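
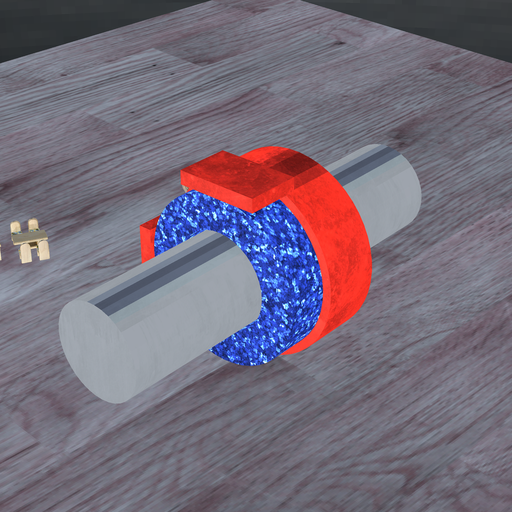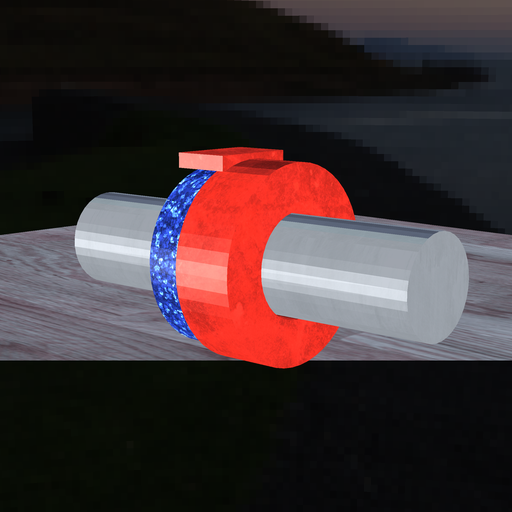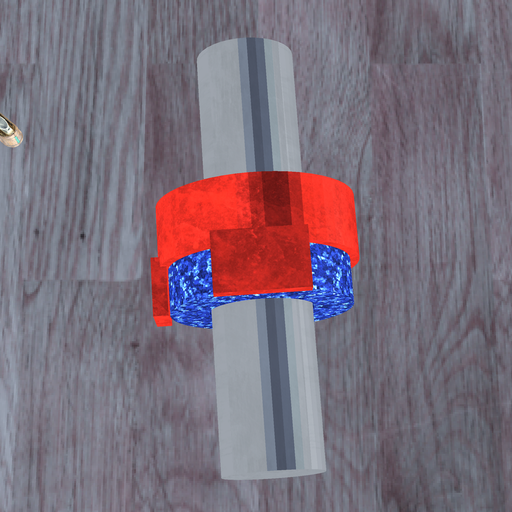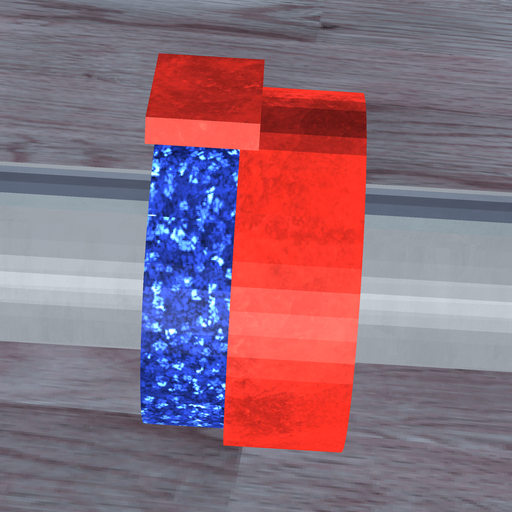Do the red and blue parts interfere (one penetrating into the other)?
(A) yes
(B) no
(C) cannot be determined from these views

(A) yes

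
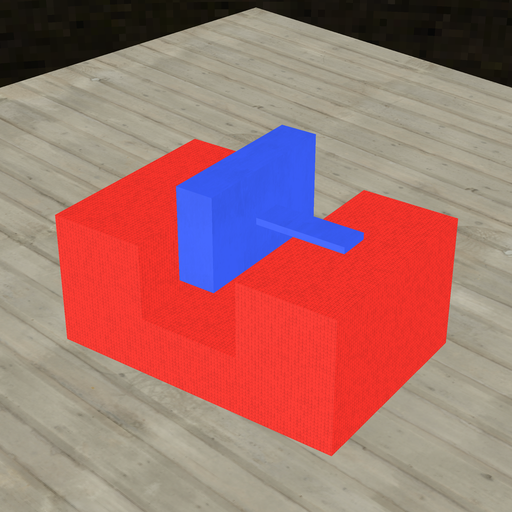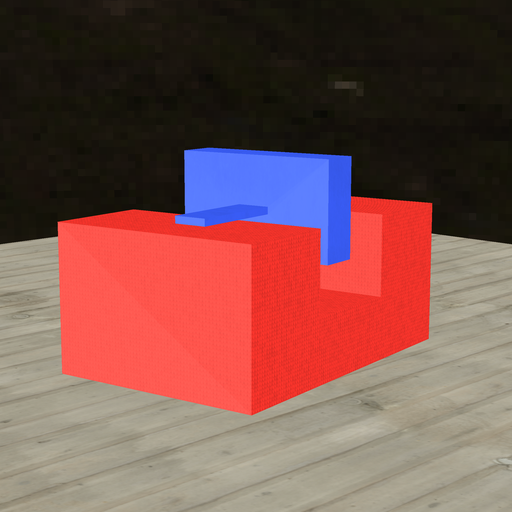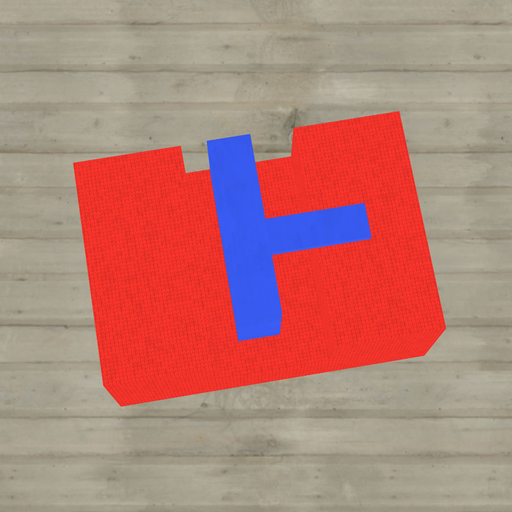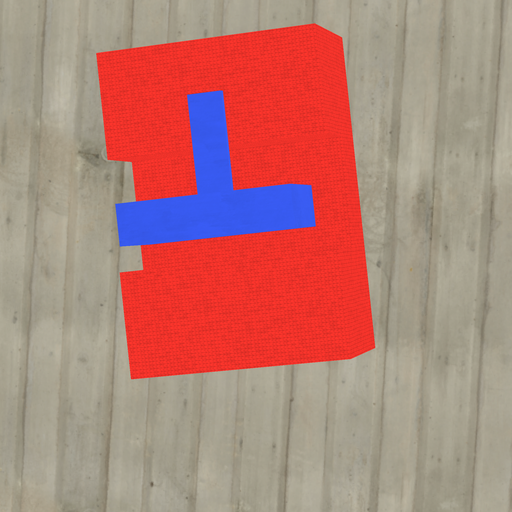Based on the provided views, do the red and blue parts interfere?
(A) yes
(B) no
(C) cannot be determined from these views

(B) no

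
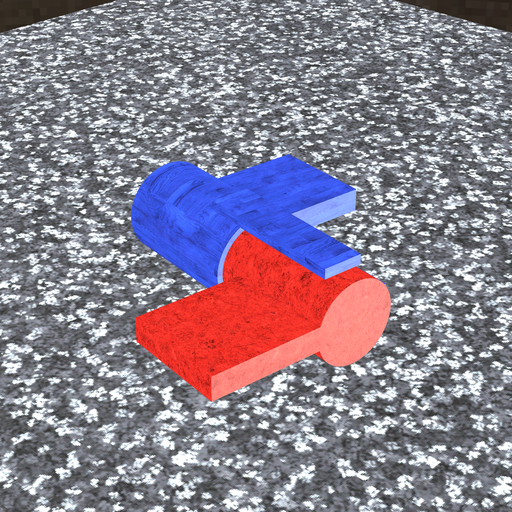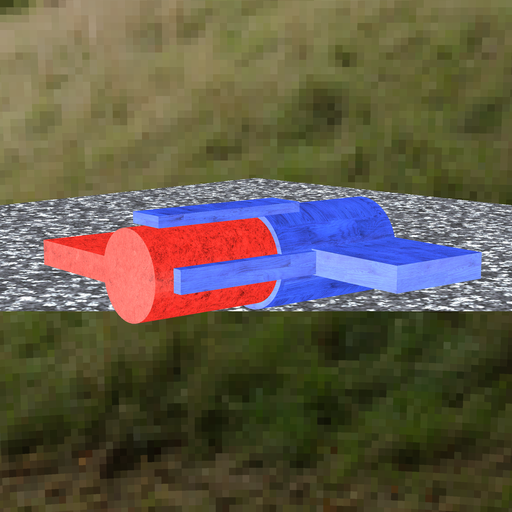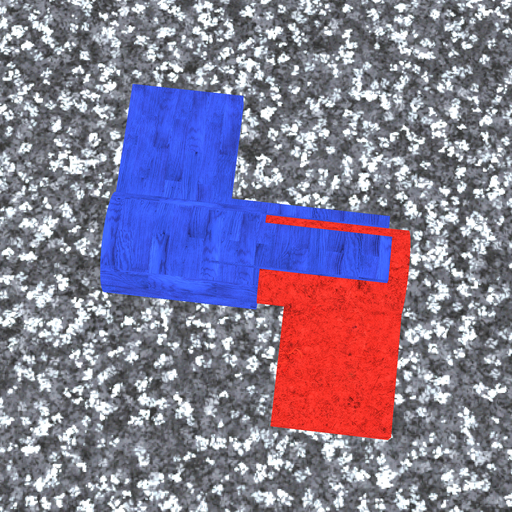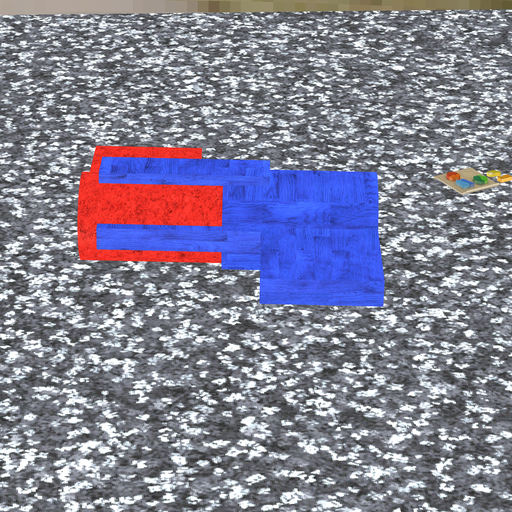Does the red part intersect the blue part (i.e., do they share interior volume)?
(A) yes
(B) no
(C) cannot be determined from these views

(A) yes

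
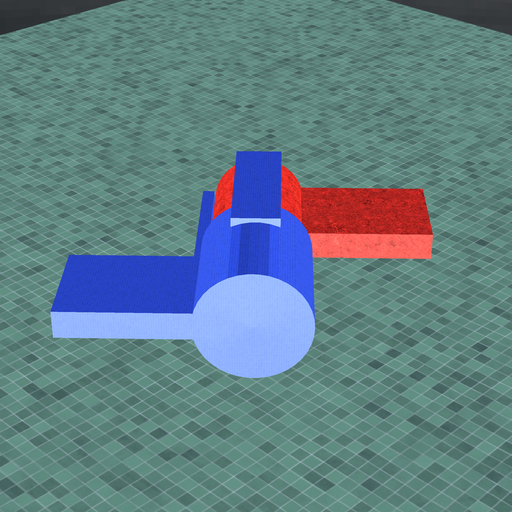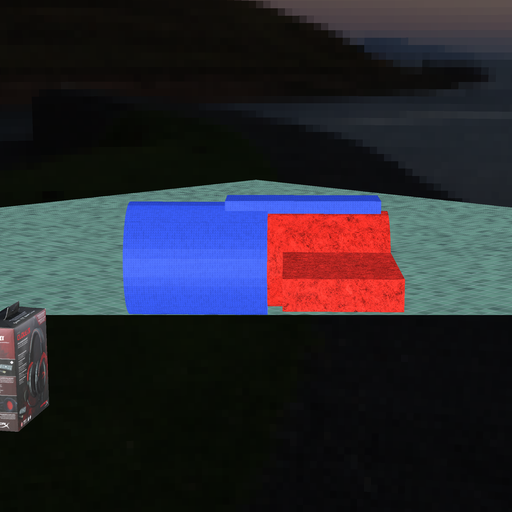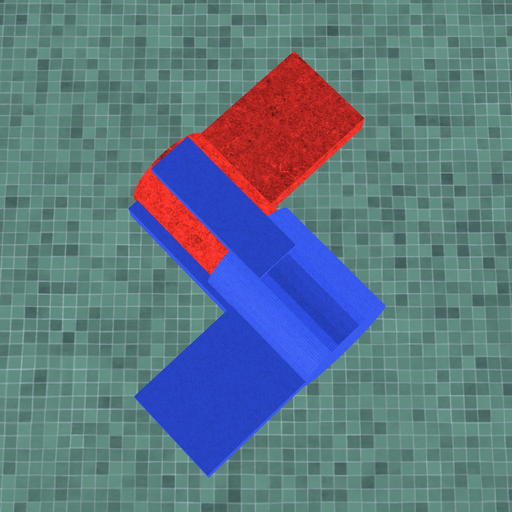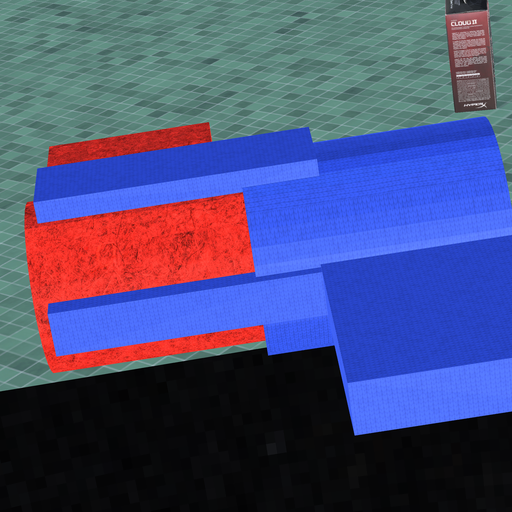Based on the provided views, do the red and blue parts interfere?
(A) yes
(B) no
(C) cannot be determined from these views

(A) yes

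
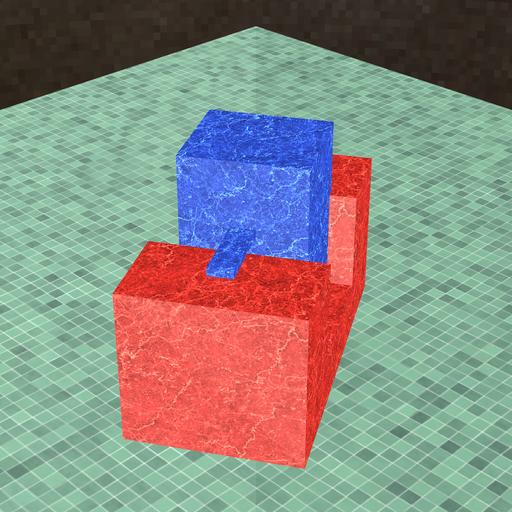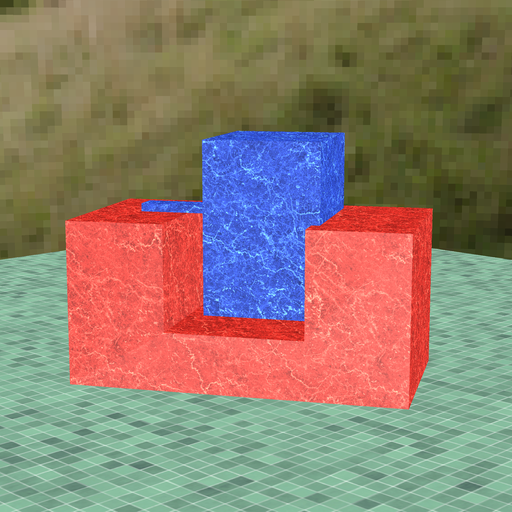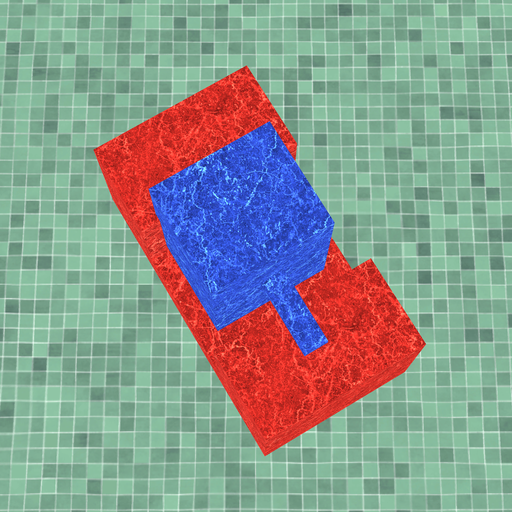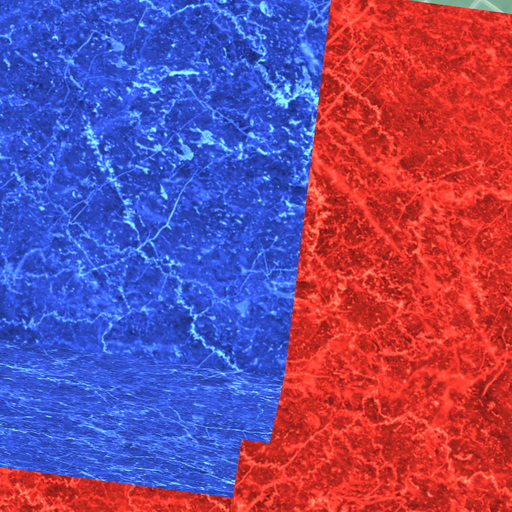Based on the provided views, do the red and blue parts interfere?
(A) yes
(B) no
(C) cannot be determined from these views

(A) yes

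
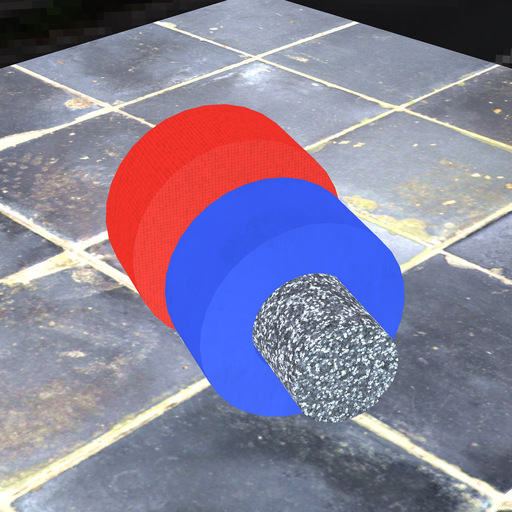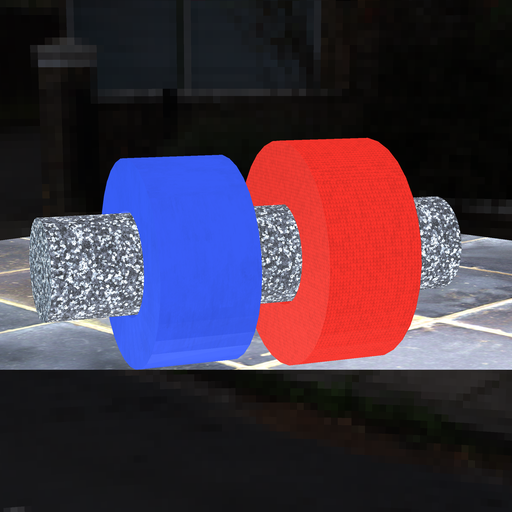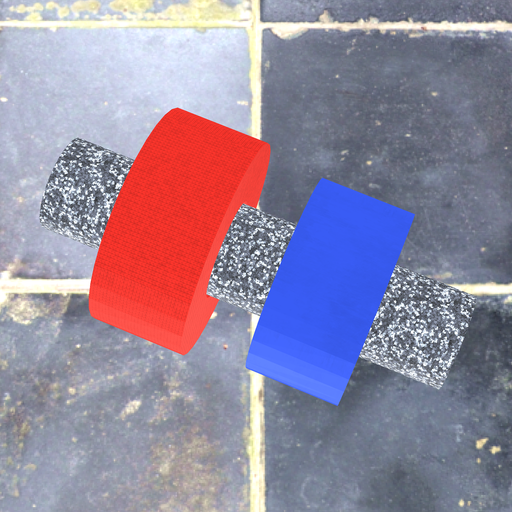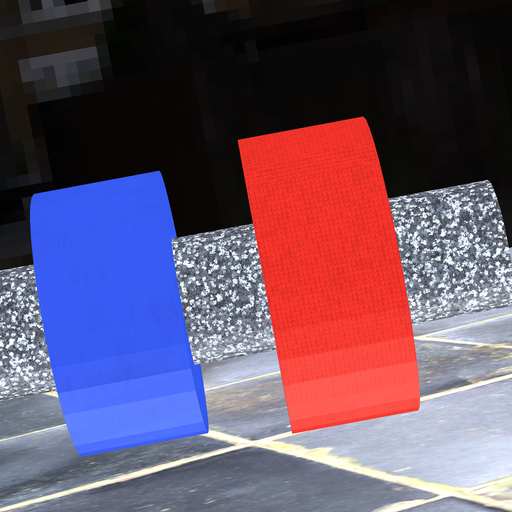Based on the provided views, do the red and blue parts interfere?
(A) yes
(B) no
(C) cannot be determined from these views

(B) no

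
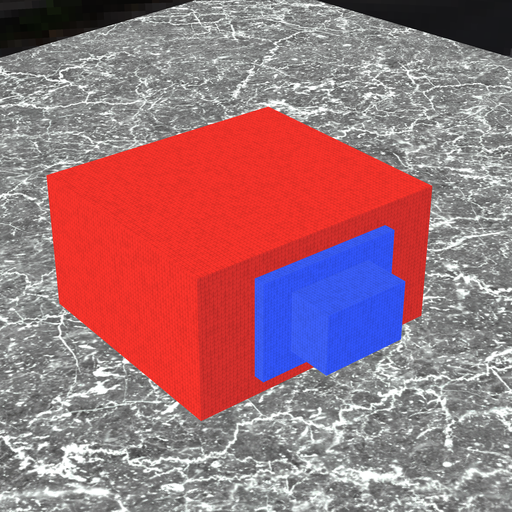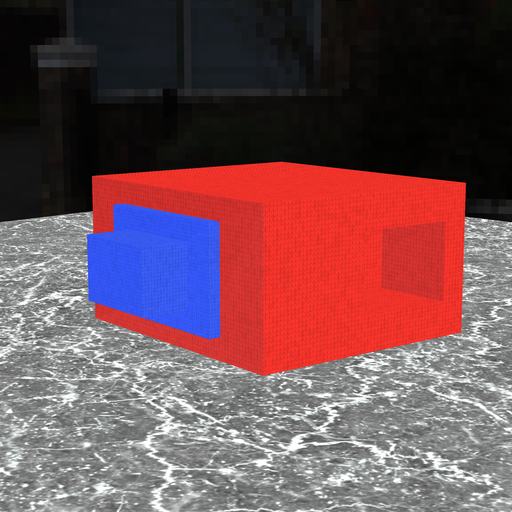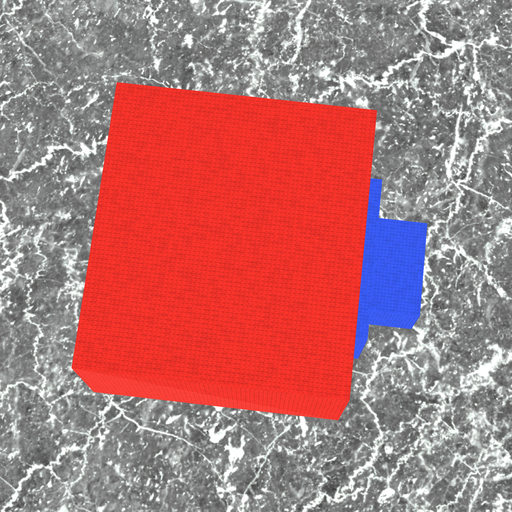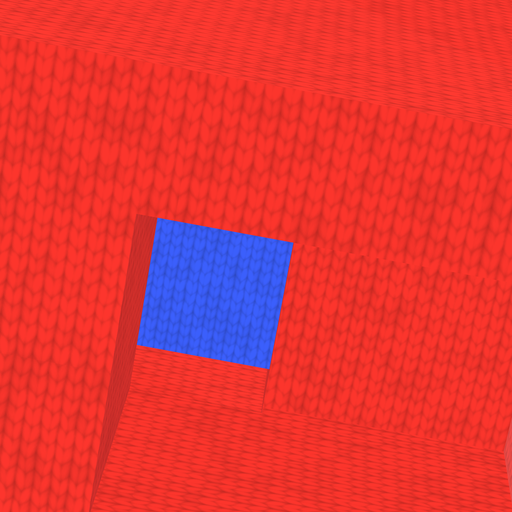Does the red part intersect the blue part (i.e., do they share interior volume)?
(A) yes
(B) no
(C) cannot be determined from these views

(A) yes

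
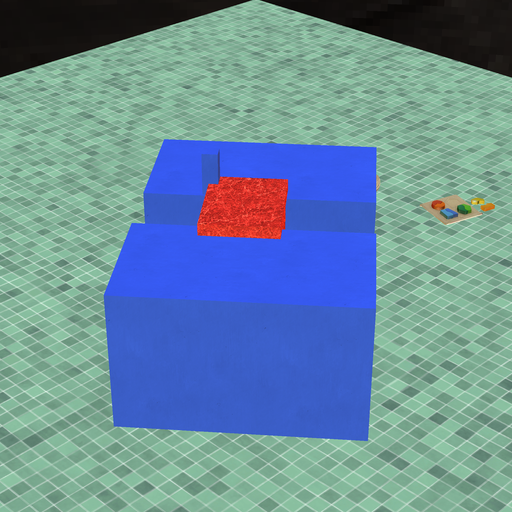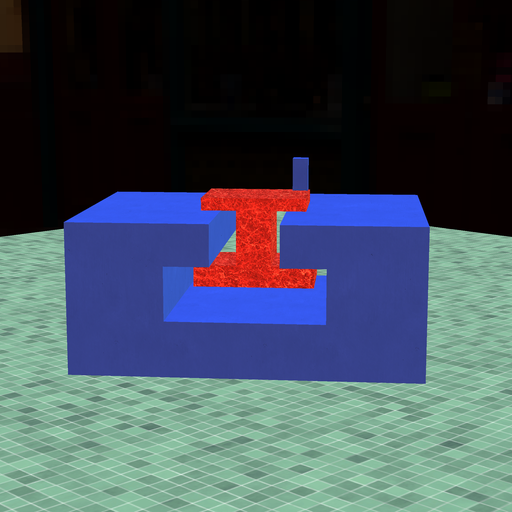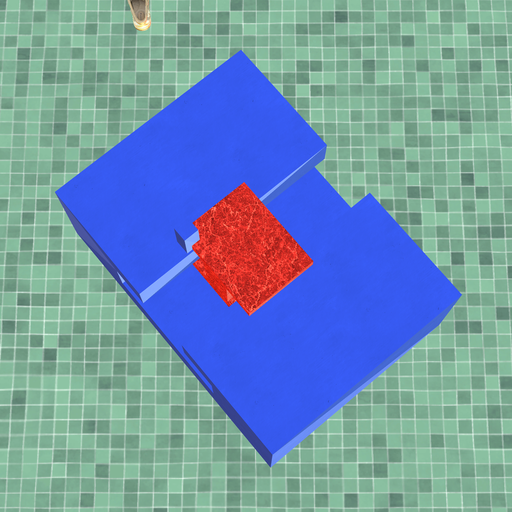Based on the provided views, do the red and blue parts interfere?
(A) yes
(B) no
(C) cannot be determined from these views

(A) yes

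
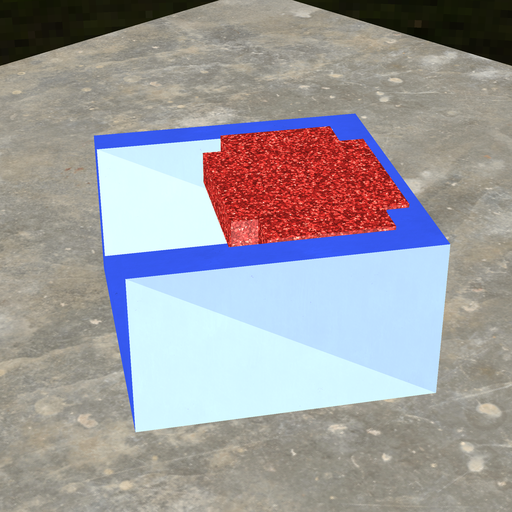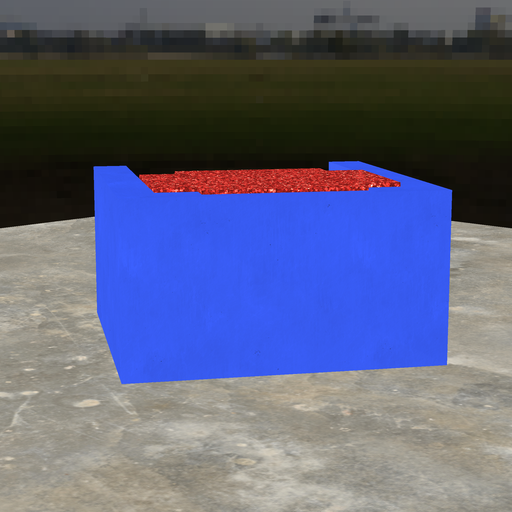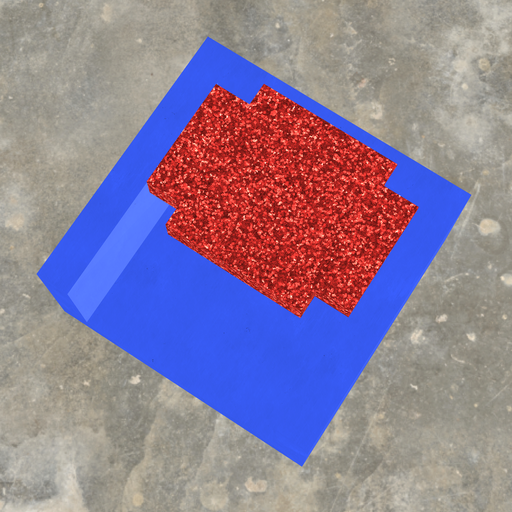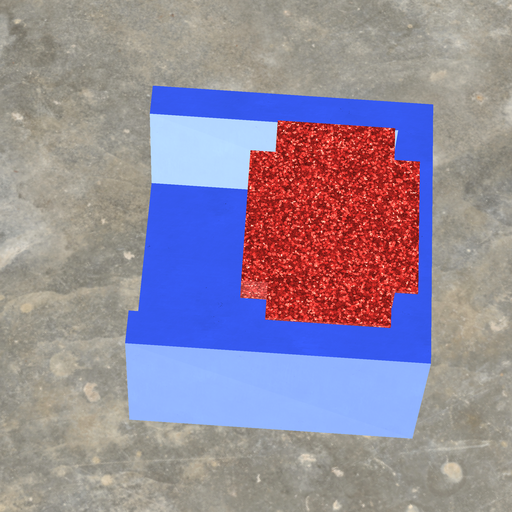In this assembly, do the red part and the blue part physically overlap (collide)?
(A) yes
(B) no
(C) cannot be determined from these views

(A) yes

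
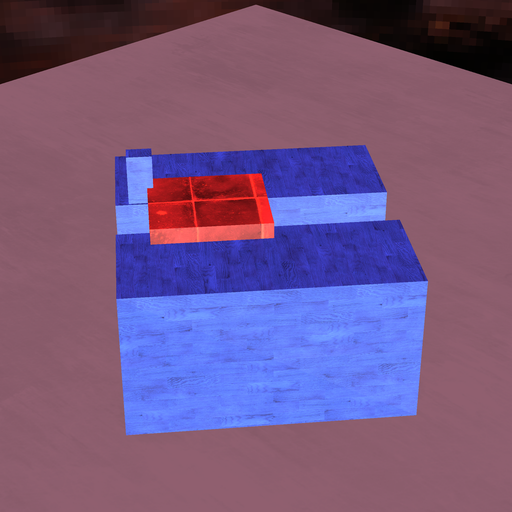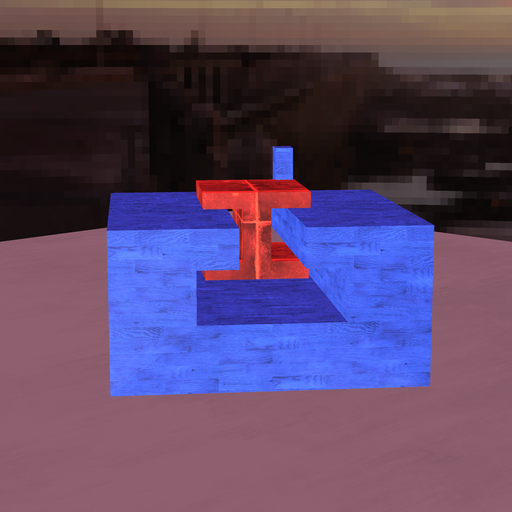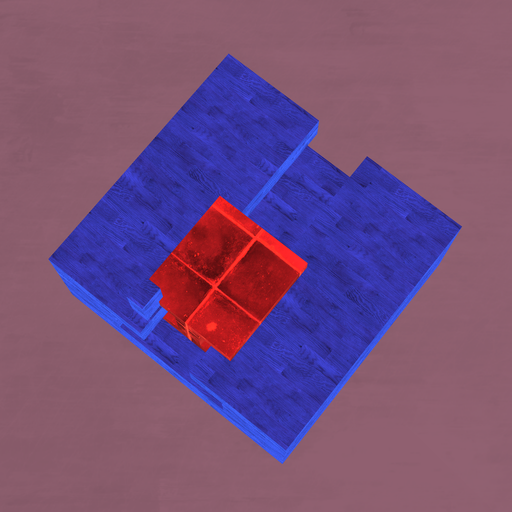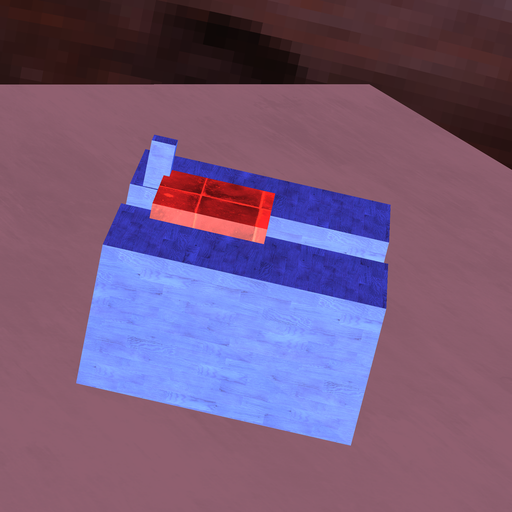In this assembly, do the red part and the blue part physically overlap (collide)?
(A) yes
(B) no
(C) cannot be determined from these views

(A) yes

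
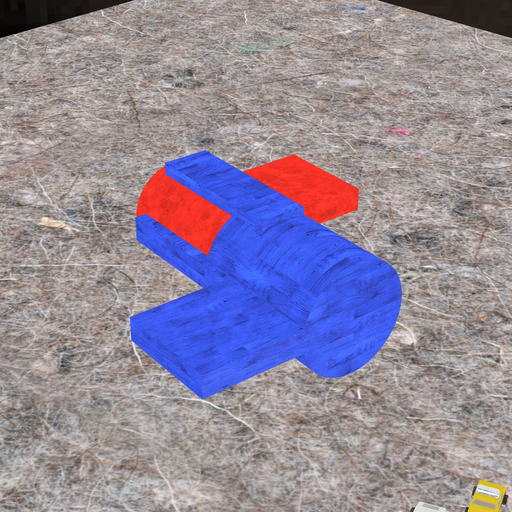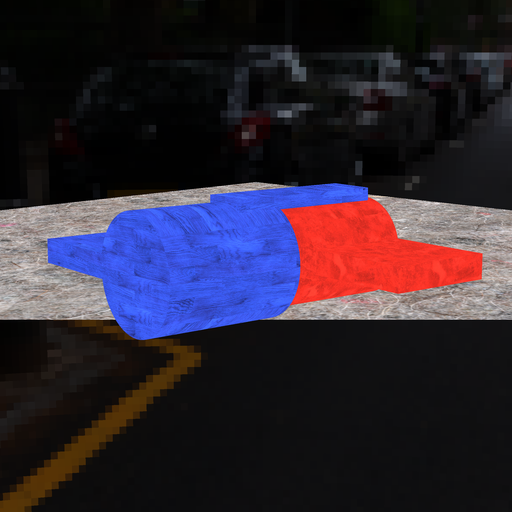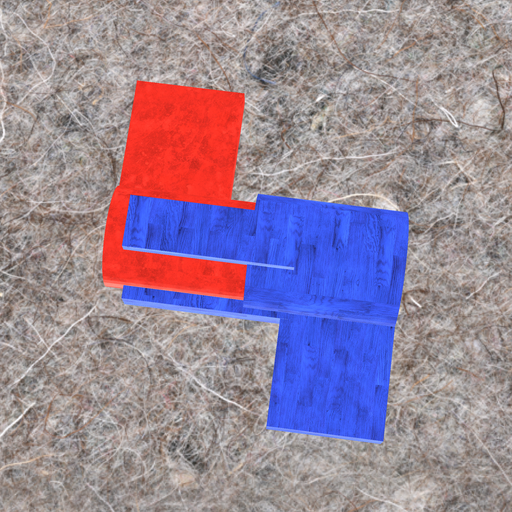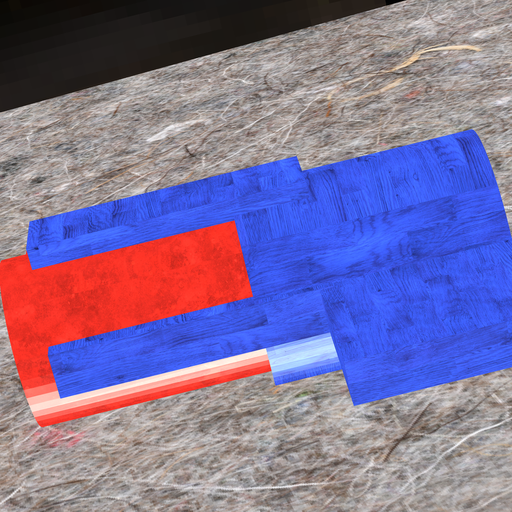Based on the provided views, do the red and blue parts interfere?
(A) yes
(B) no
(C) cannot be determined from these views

(A) yes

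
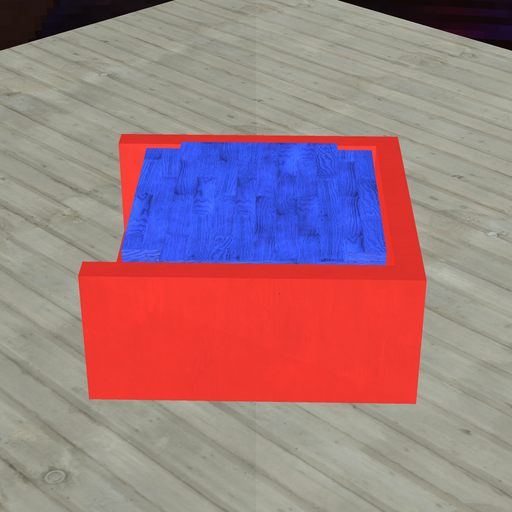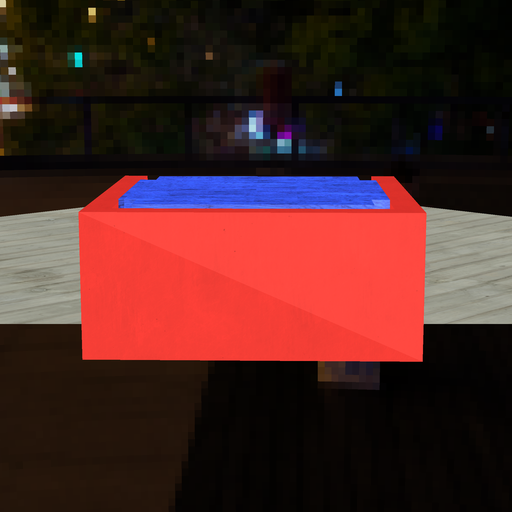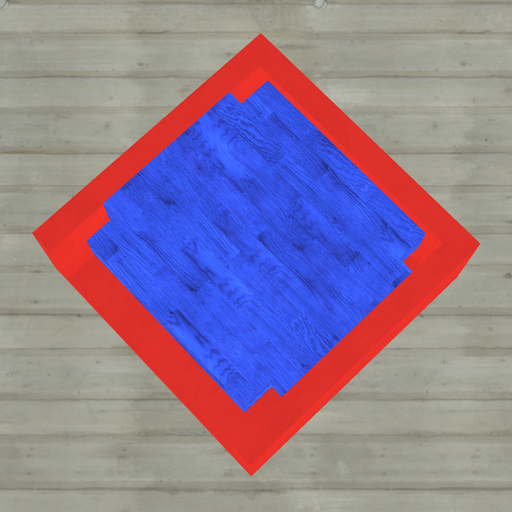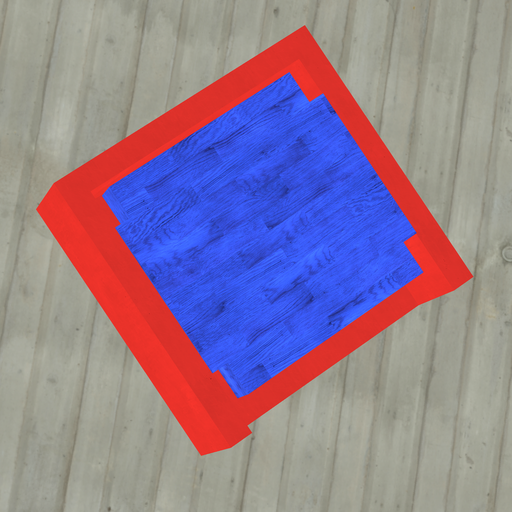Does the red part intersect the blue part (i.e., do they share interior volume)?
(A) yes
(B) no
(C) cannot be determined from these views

(B) no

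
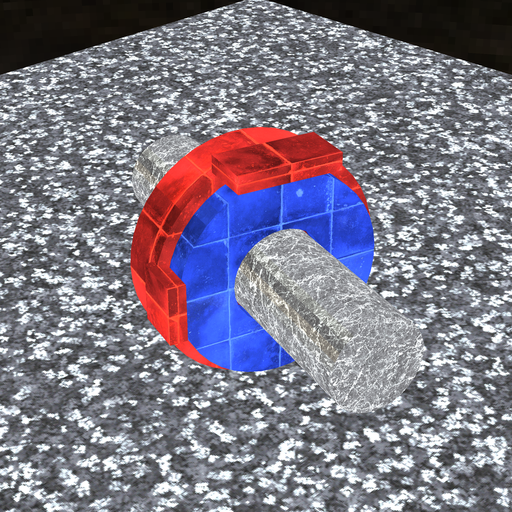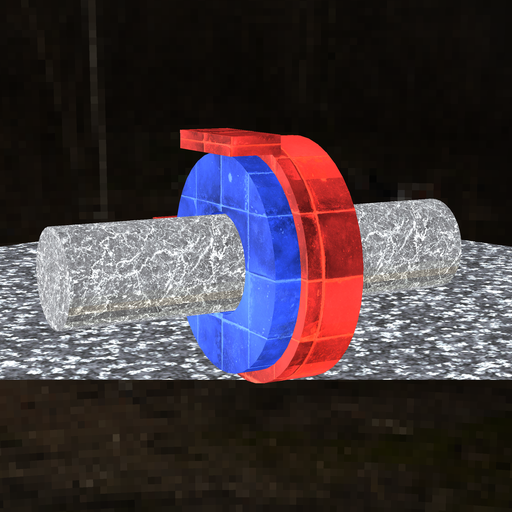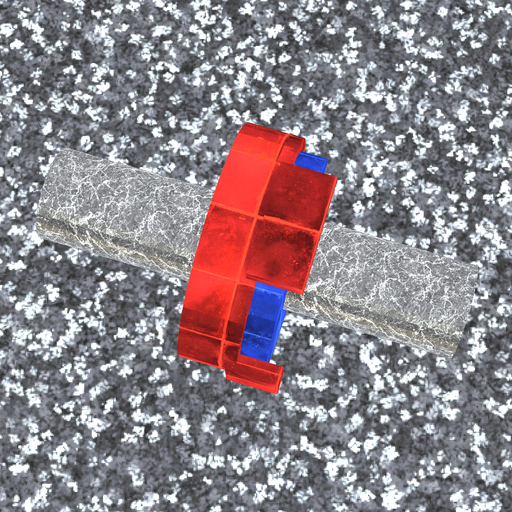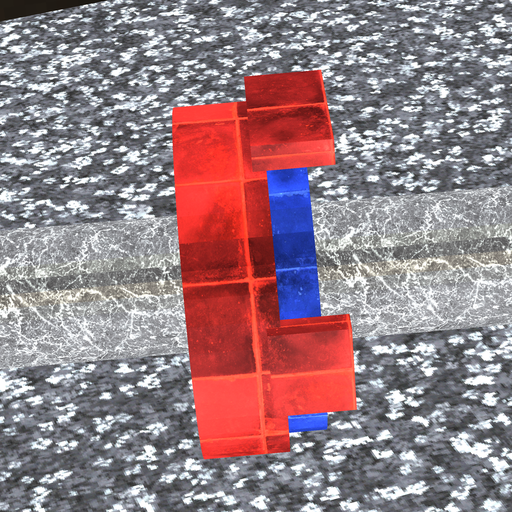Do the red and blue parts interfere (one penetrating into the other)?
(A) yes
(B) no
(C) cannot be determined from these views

(A) yes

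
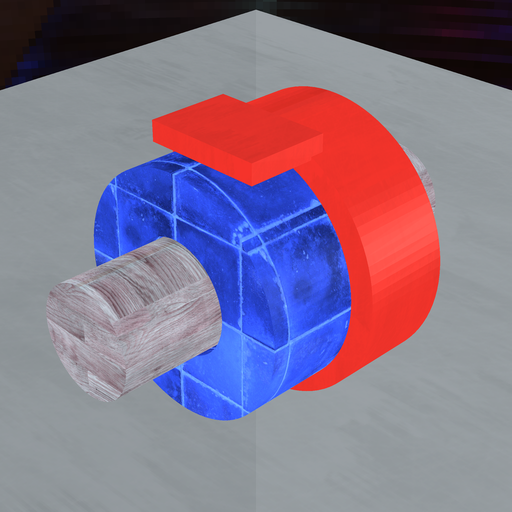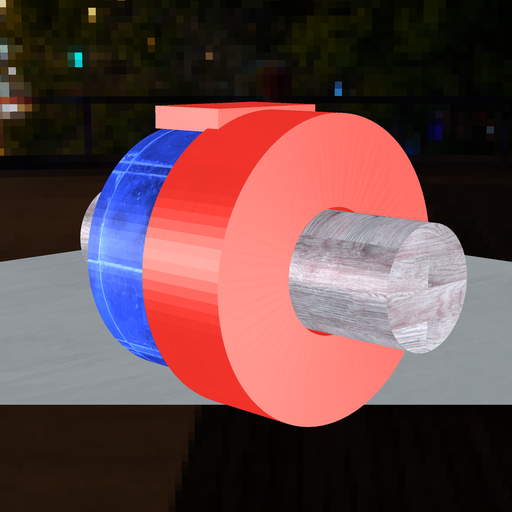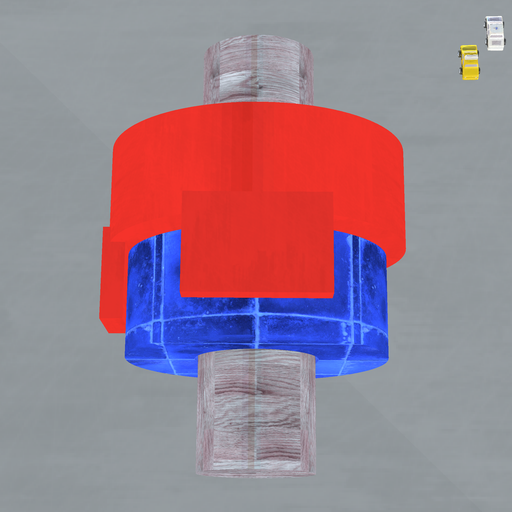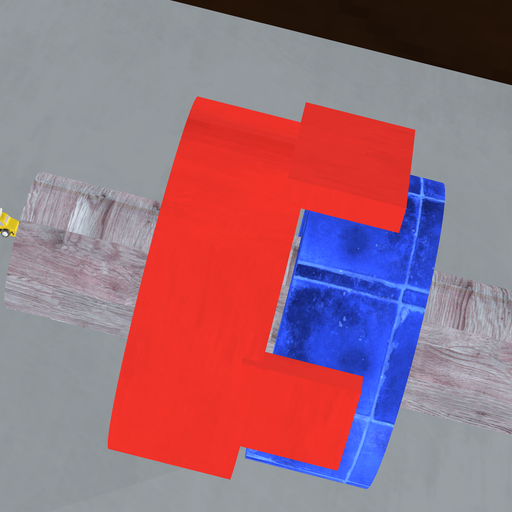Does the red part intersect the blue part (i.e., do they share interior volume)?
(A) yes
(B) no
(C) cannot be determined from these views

(B) no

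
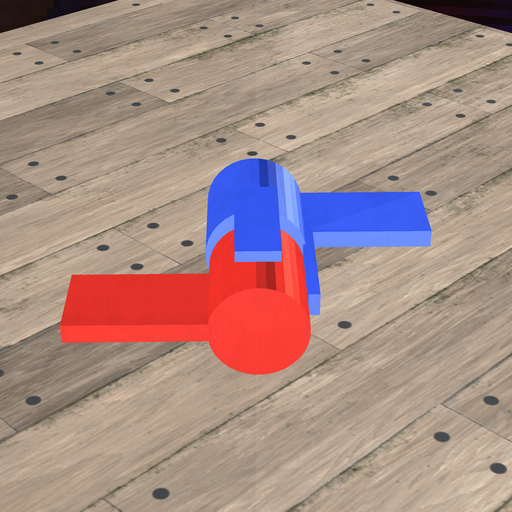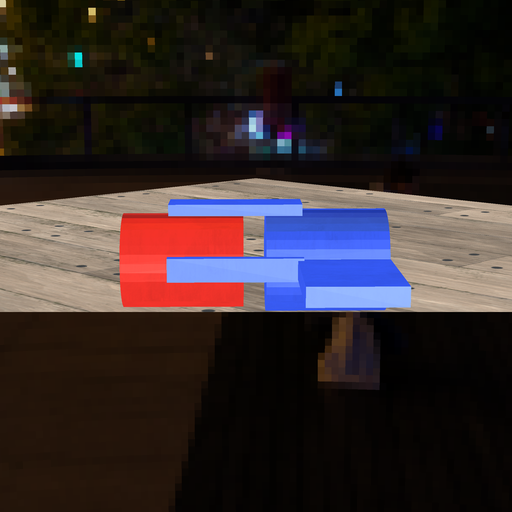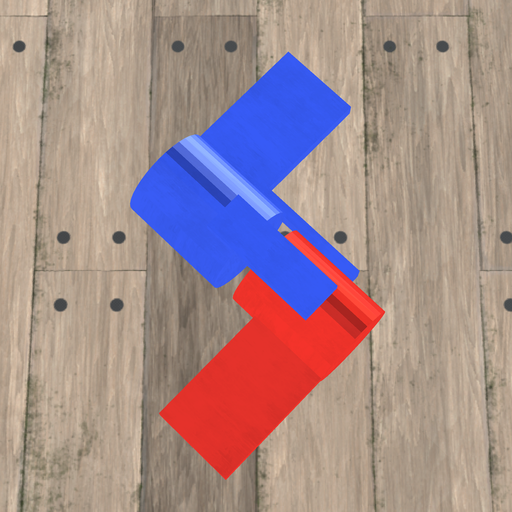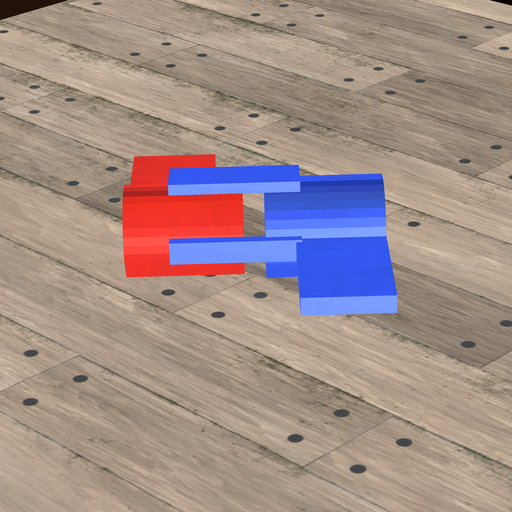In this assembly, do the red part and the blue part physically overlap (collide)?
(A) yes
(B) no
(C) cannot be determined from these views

(B) no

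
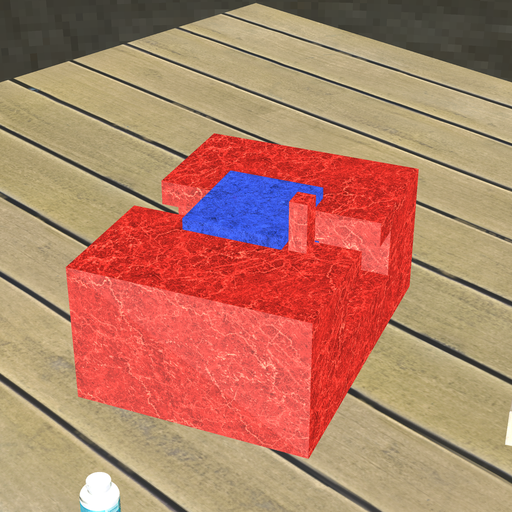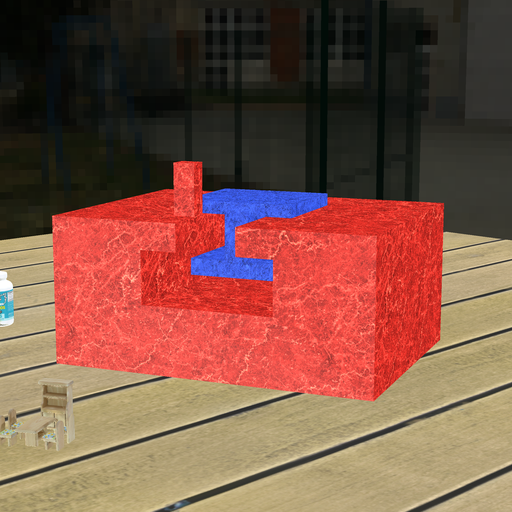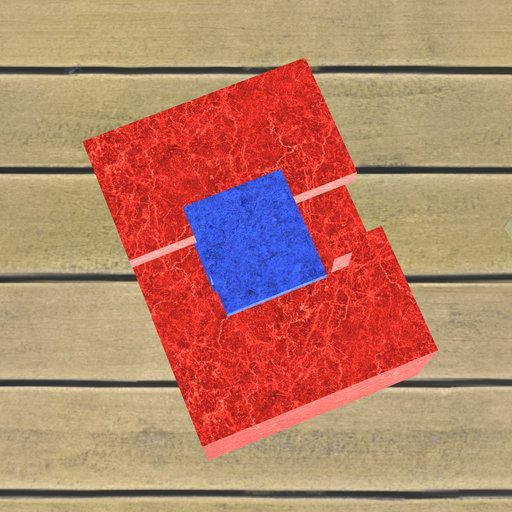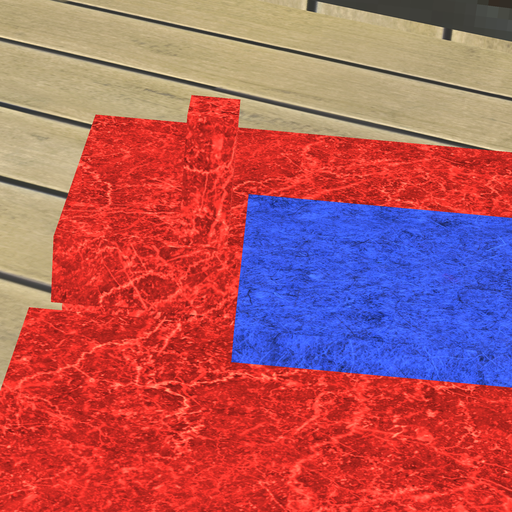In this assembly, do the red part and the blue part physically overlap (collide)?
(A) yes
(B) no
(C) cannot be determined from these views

(B) no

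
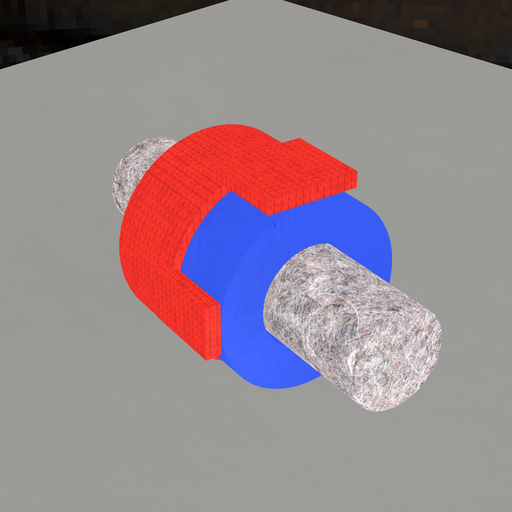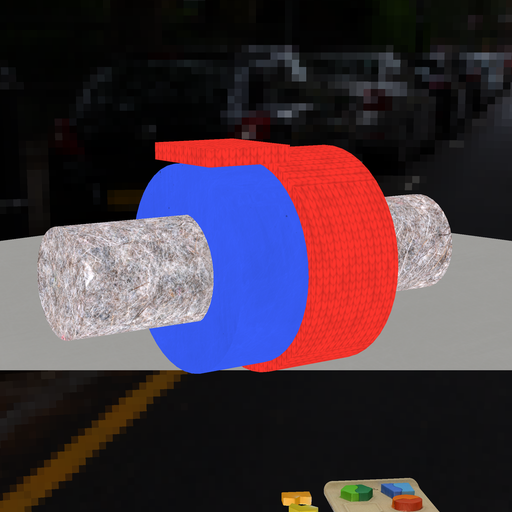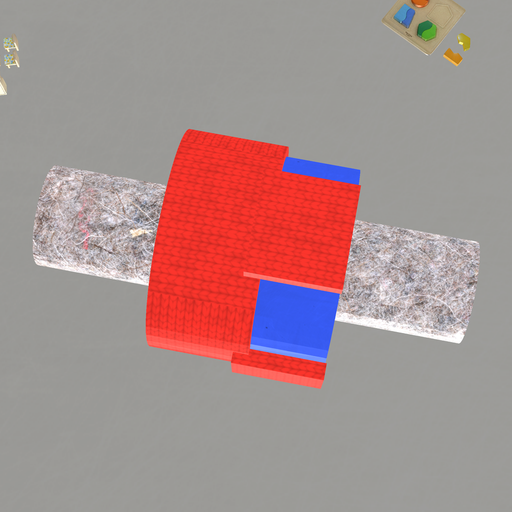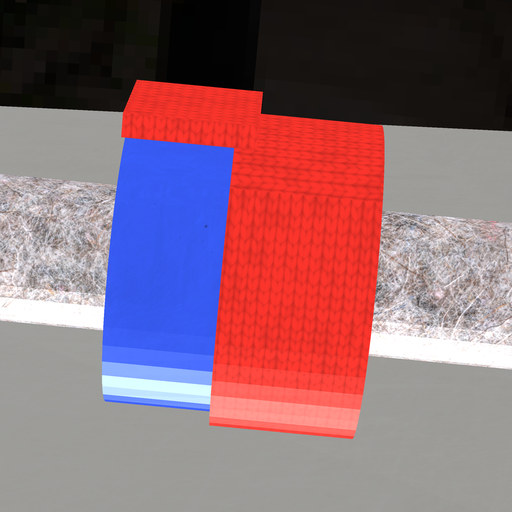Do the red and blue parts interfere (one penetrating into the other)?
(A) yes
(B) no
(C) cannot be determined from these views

(A) yes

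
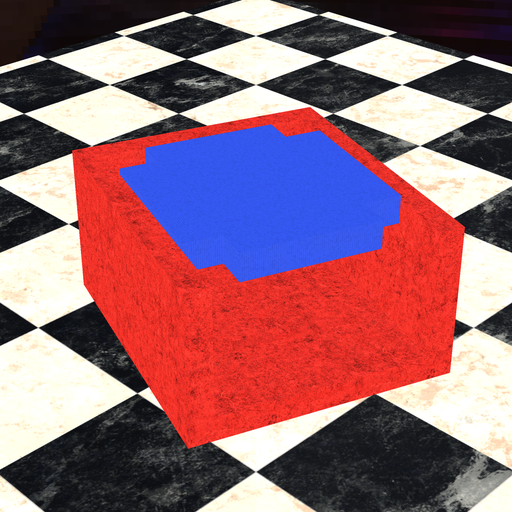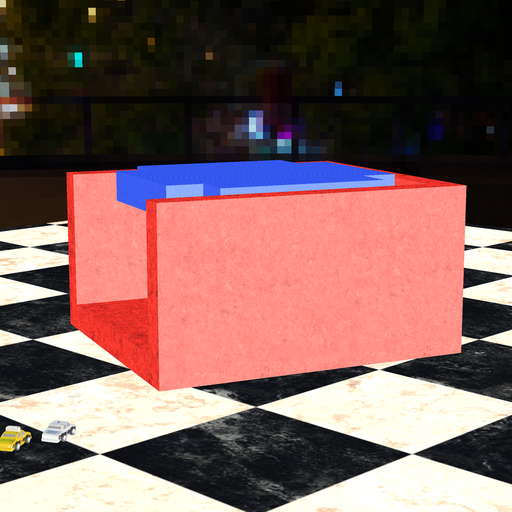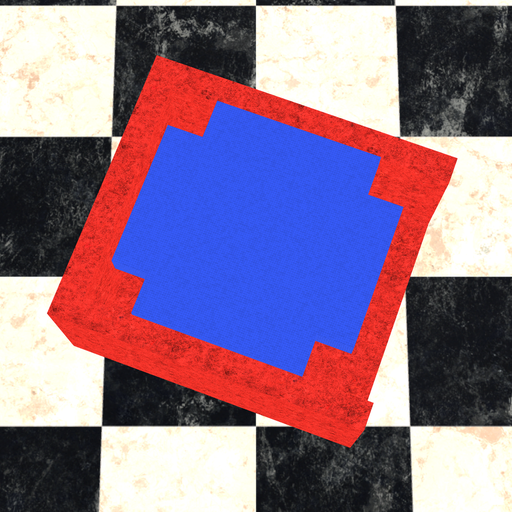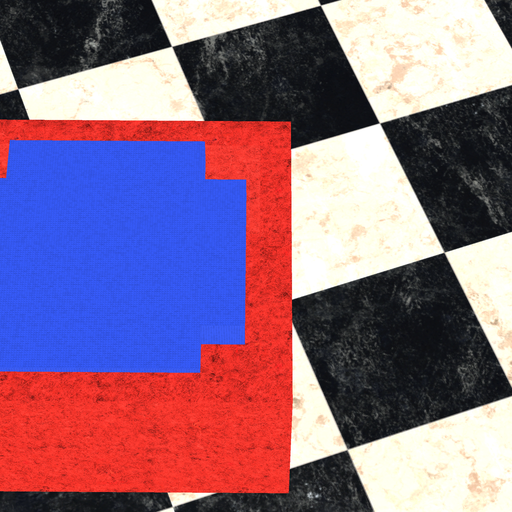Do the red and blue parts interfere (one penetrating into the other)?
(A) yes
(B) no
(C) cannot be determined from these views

(B) no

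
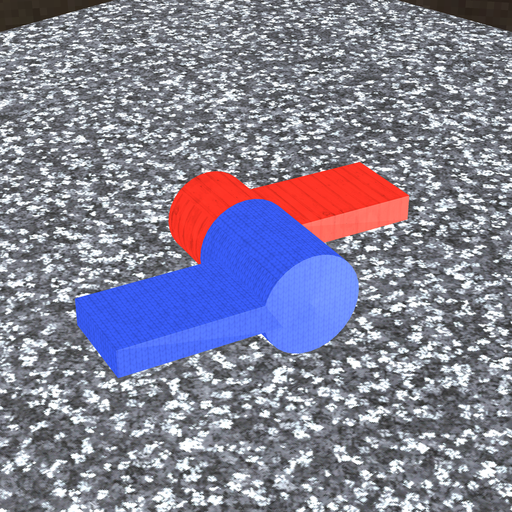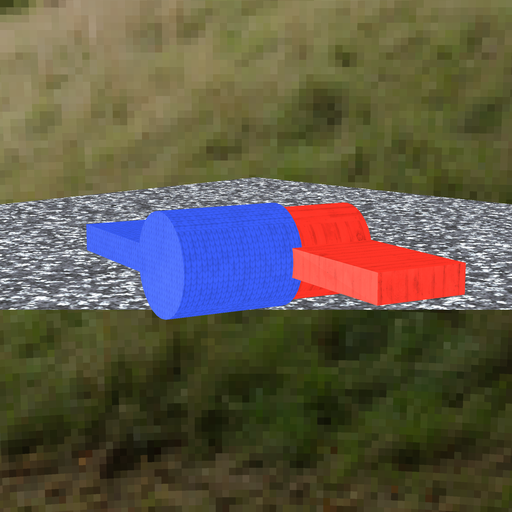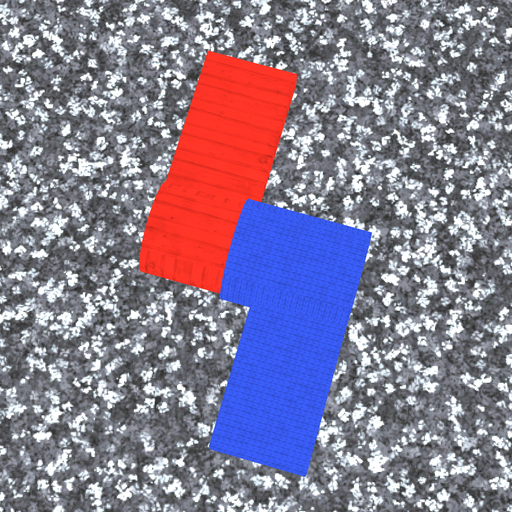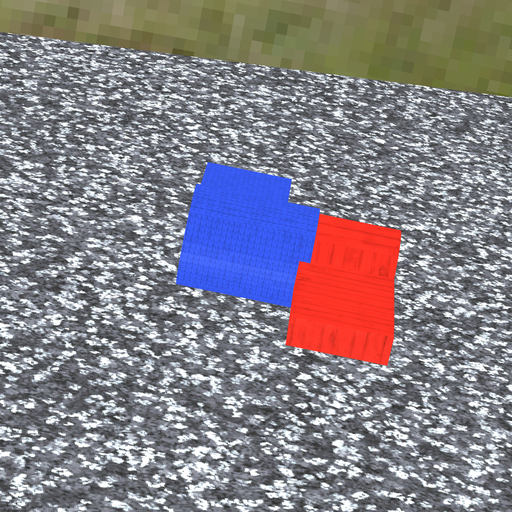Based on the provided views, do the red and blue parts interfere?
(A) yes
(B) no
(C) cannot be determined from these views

(A) yes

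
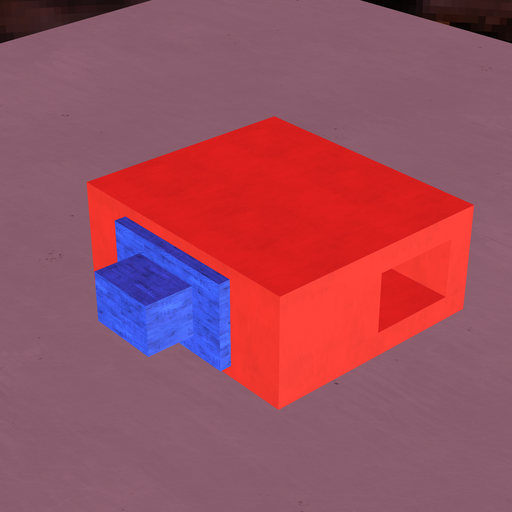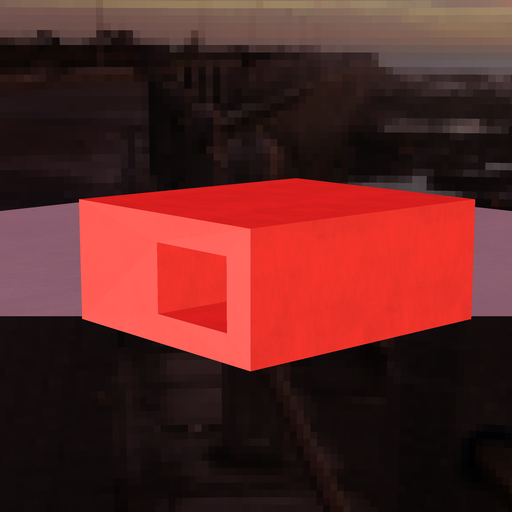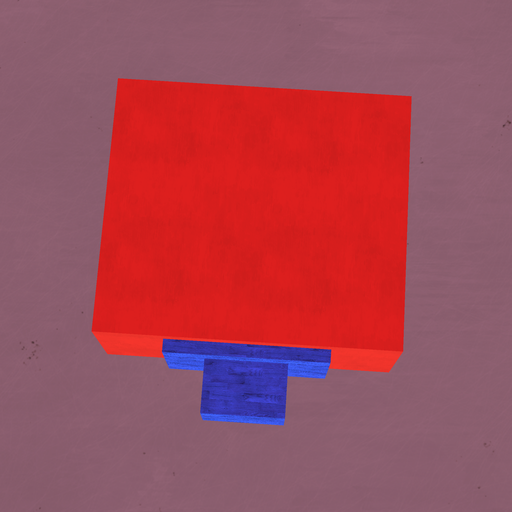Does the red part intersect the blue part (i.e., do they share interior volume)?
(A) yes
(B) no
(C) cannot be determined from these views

(C) cannot be determined from these views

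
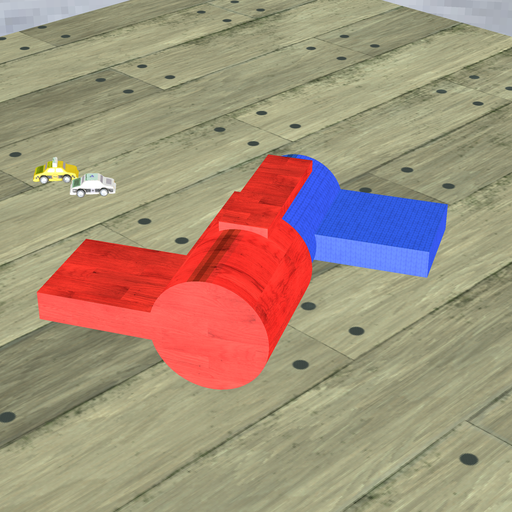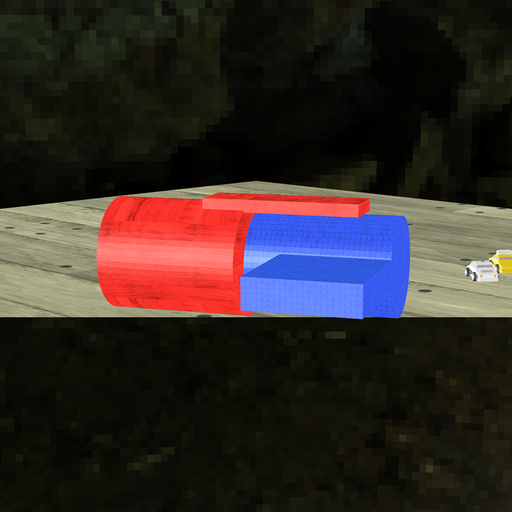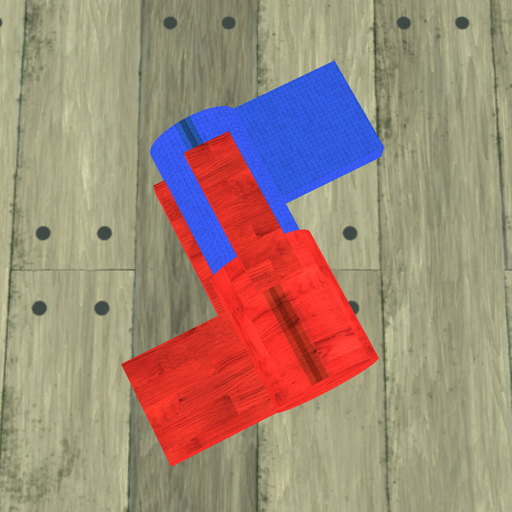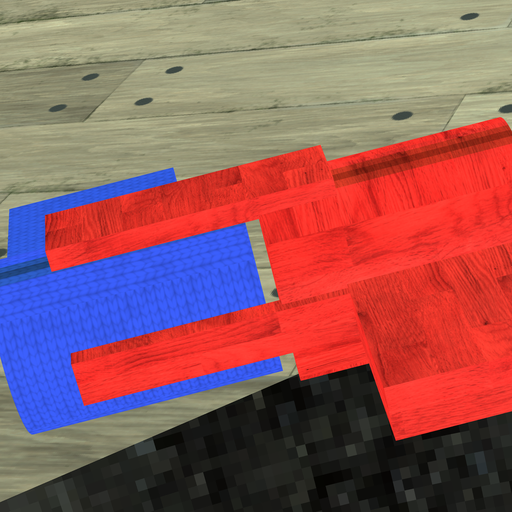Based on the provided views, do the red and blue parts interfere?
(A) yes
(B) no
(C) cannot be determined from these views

(B) no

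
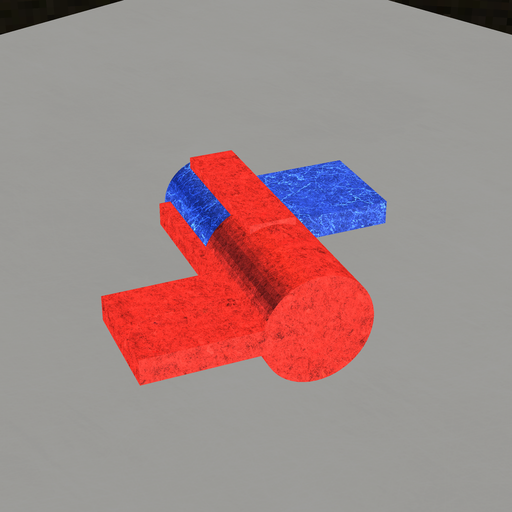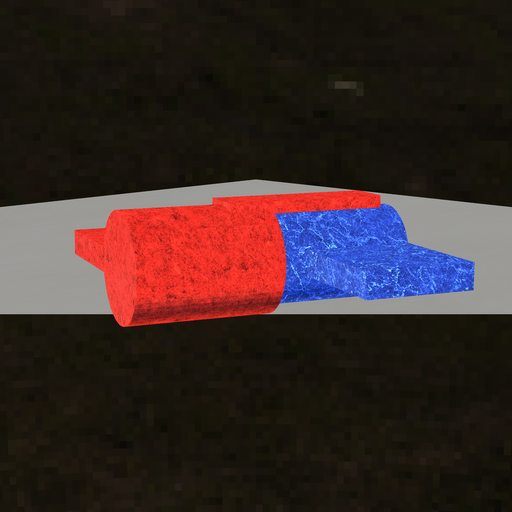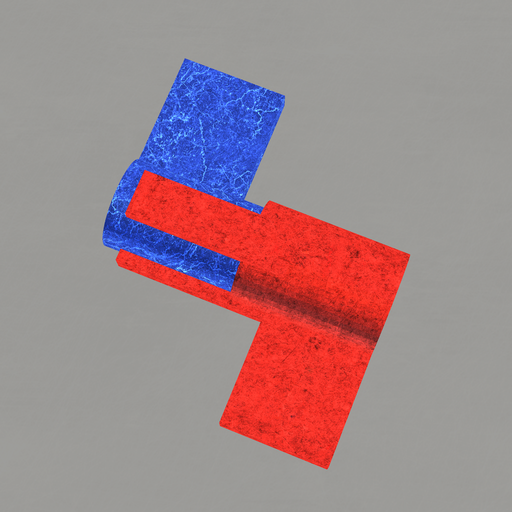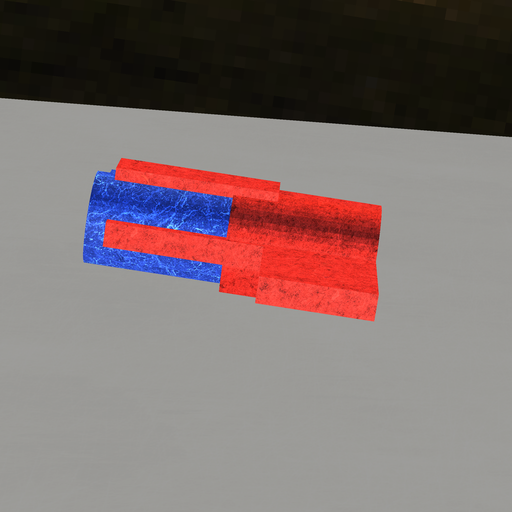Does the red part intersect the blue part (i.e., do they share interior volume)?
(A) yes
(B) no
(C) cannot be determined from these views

(A) yes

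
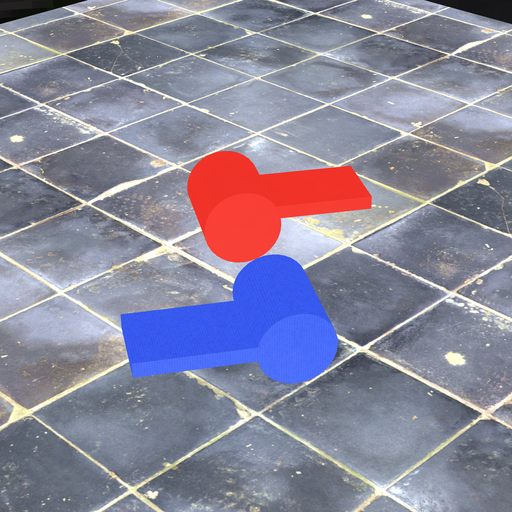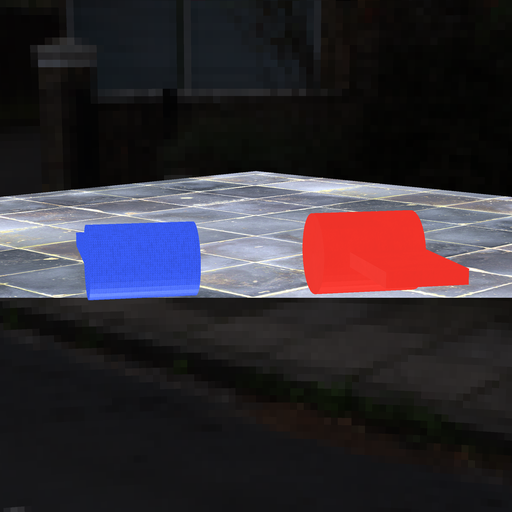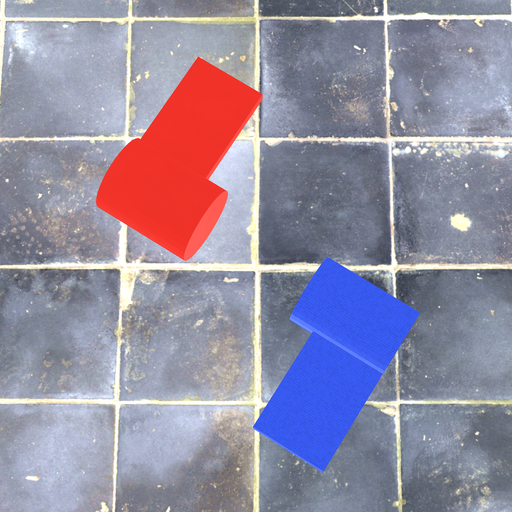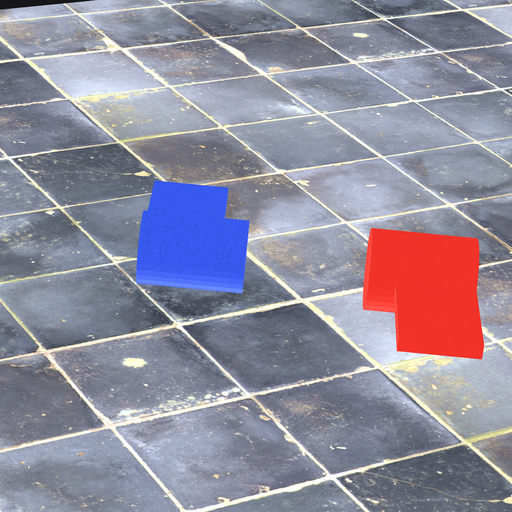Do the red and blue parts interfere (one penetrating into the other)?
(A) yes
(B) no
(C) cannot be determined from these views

(B) no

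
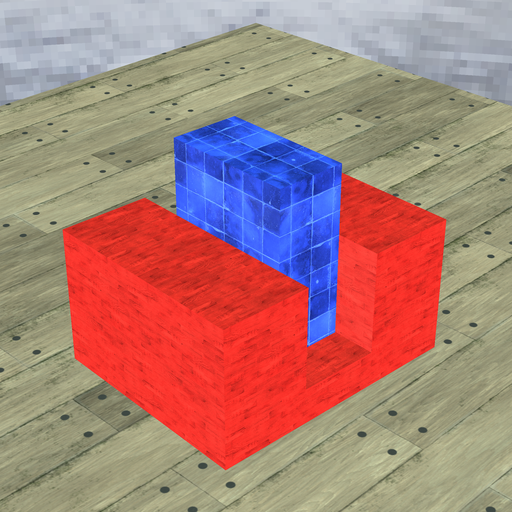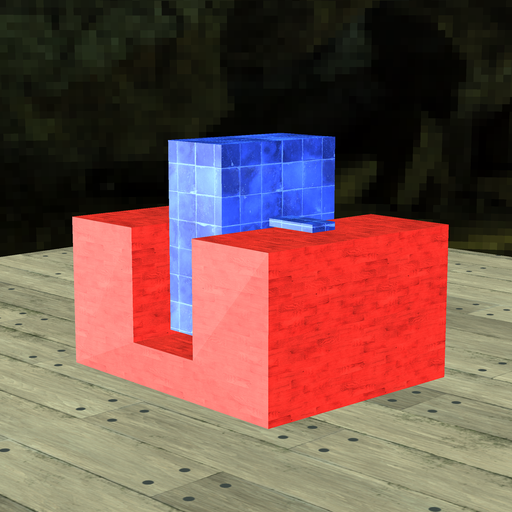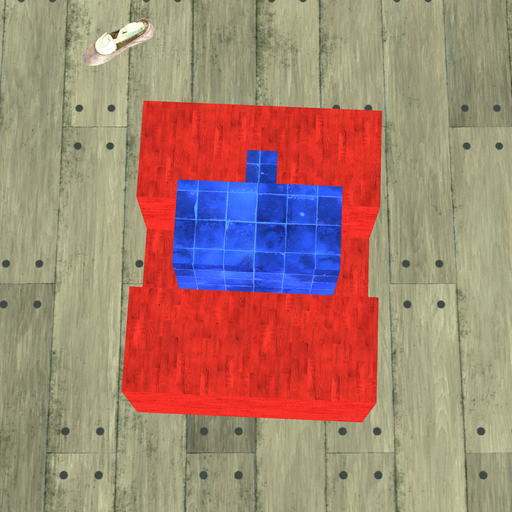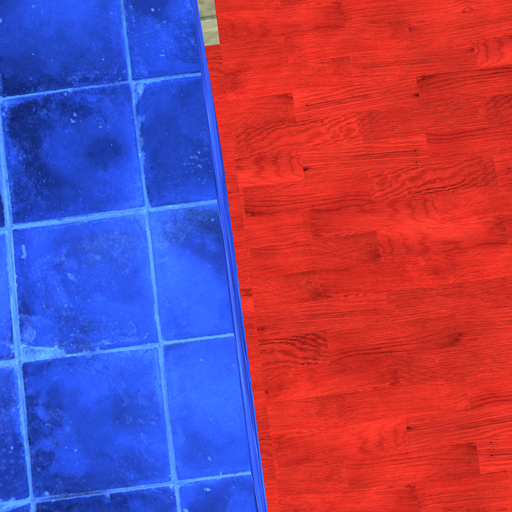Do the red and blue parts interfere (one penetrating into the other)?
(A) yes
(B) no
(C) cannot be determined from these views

(B) no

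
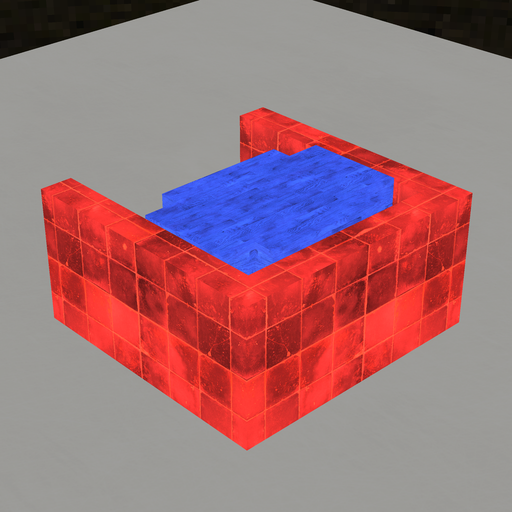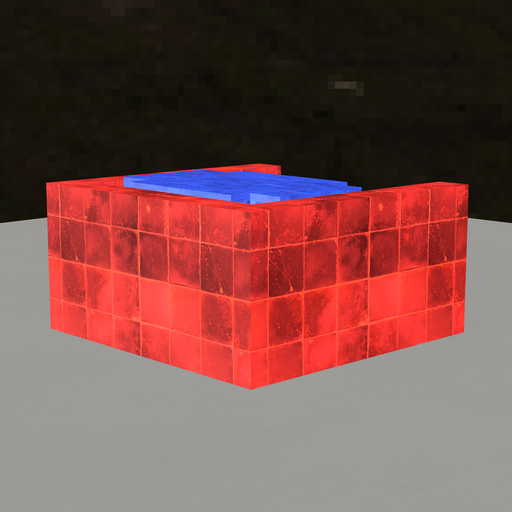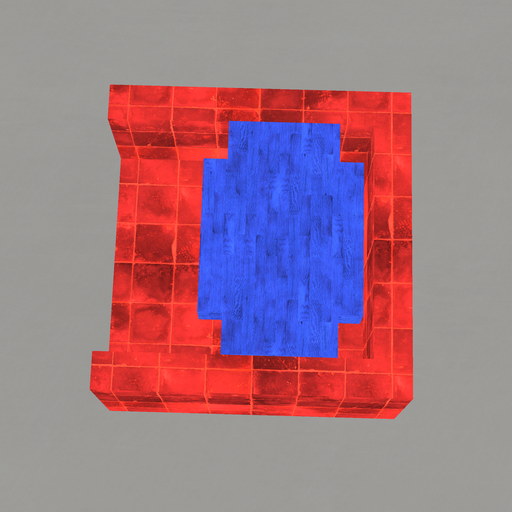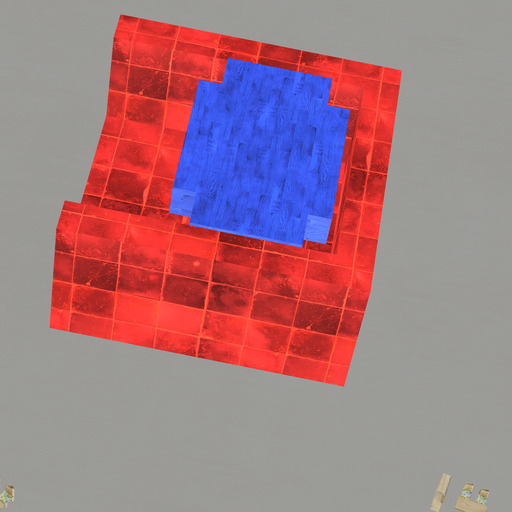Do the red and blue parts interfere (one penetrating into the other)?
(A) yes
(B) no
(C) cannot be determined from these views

(B) no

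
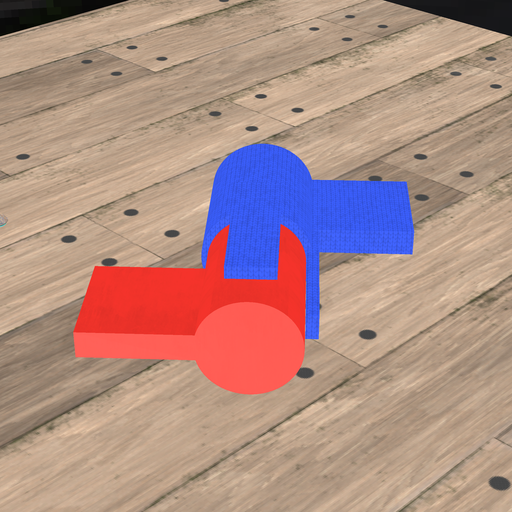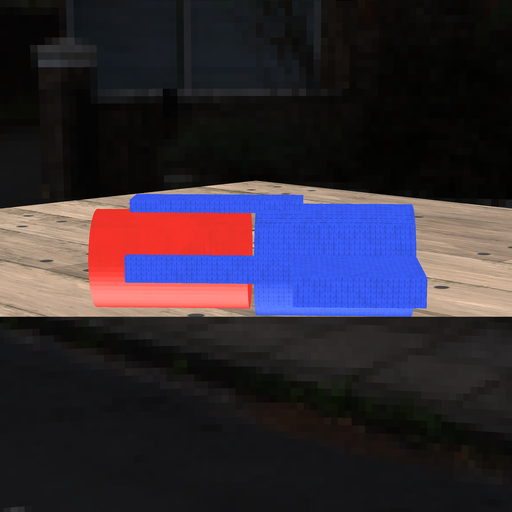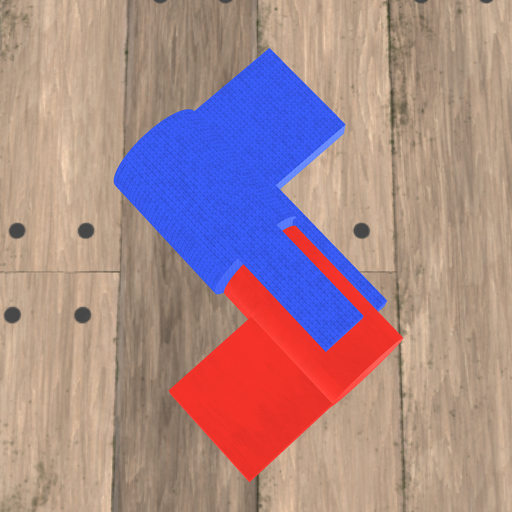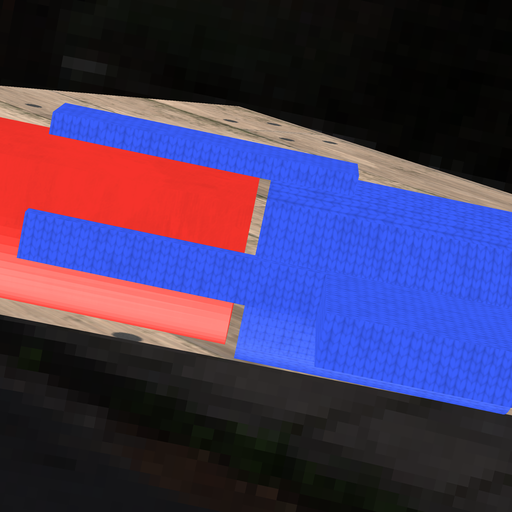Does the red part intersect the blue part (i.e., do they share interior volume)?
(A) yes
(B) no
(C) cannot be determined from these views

(B) no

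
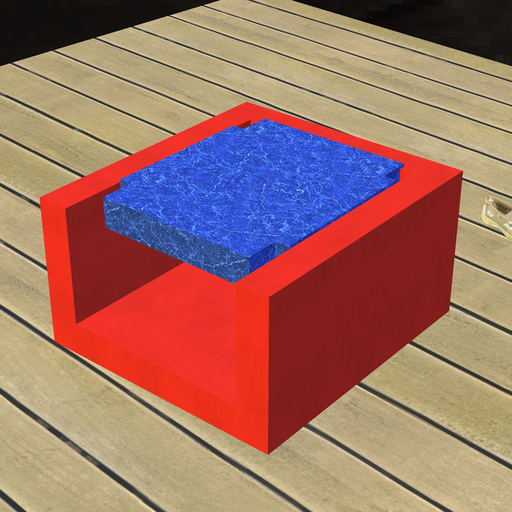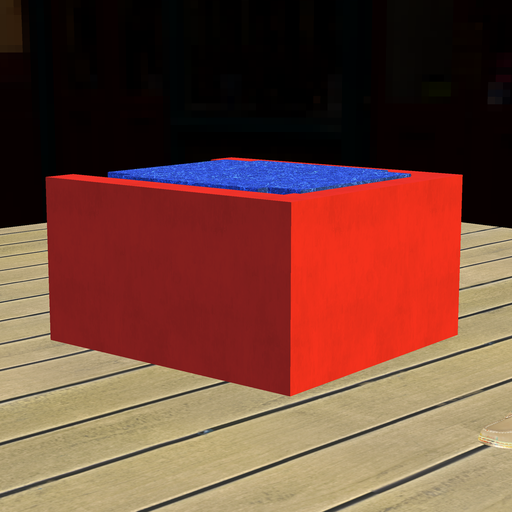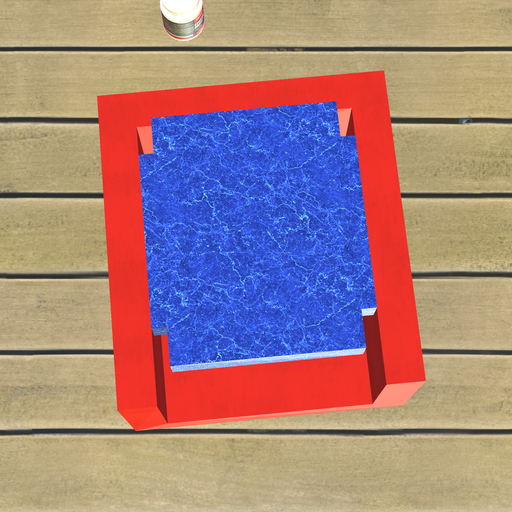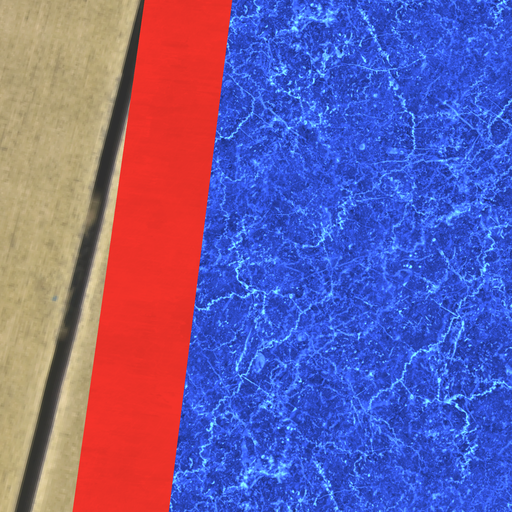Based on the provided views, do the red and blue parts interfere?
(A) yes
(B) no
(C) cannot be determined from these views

(A) yes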